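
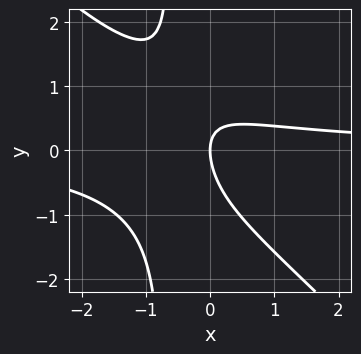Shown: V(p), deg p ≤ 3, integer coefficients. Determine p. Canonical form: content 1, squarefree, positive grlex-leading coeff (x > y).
(a) The degree is 3 — a generic line meets the curve in up to 3 points.
(b) Observable constraints: it crosses the x-axis at the gridline x = 0; it crosses the y-axis at the gridline y = 0.
(c) Together with the visible shape, these determine p as stated.

3*x^2*y + 3*x*y^2 + 3*x*y + 2*y^2 - 3*x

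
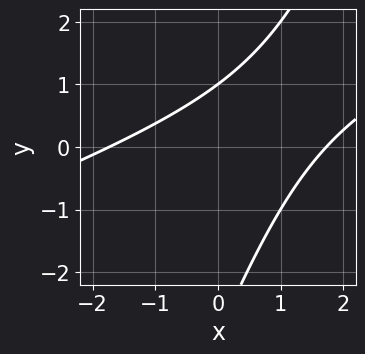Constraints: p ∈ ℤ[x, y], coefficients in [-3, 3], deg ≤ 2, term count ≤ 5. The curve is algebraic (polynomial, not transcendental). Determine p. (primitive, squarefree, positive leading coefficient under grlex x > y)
The degree is 2 — a generic line meets the curve in up to 2 points.
Against the integer gridlines: it meets the y-axis at y = 1 (among the integer gridlines).
Matching integer coefficients to the picture gives p.

x^2 - 3*x*y + y^2 + 2*y - 3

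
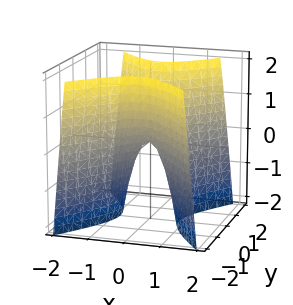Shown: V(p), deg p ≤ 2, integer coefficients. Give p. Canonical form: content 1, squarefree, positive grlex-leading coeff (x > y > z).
3*x^2 - 2*y^2 + z

First, degree: a hyperbolic paraboloid; a quadric, so deg p = 2.
Next, symmetries: the y ↦ −y reflection is a symmetry, so y appears only in even powers; mirror symmetry x ↦ −x ⇒ only even powers of x.
Next, observable constraints: it crosses the x-axis at the gridline x = 0; one y-axis crossing is at y = 0; it crosses the z-axis at the gridline z = 0.
Finally, together with the visible shape, these determine p as stated.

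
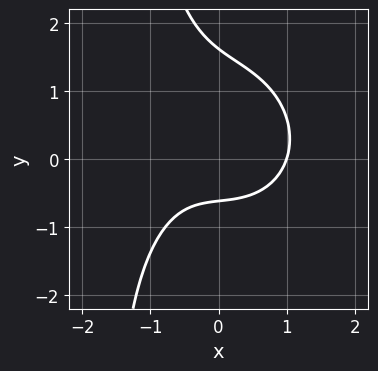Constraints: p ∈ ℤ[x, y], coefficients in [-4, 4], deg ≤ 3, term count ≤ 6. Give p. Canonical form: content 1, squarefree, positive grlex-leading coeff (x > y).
Degree: the shape is more complex than any degree-2 curve, so deg p = 3.
From the axis intercepts and sections: it meets the x-axis at x = 1 (among the integer gridlines).
The integer polynomial consistent with all of this is the stated p.

3*x^3 + 2*x*y^2 + 3*y^2 - 3*y - 3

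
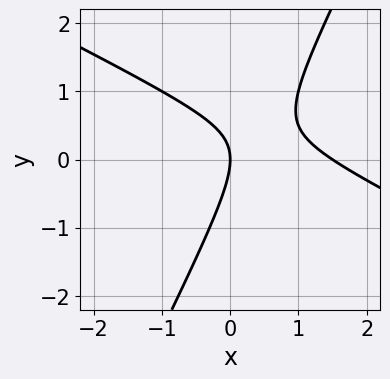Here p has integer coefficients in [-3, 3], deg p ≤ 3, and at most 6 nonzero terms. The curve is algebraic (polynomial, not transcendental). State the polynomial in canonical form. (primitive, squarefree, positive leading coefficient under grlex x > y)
(a) deg p = 2. A generic line meets the curve in up to 2 points.
(b) From the axis intercepts and sections: one y-axis crossing is at y = 0; it meets the x-axis at x = 0 (among the integer gridlines).
(c) Assembling these constraints gives the stated polynomial.

2*x^2 + 3*x*y - 2*y^2 - 3*x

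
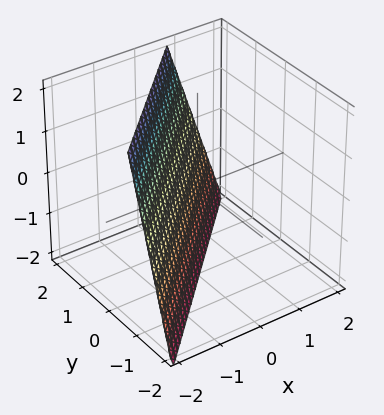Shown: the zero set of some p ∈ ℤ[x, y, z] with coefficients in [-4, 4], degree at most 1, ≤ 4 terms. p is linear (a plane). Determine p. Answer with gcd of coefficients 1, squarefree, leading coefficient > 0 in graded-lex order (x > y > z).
1. The degree is 1 — the surface is flat (a plane).
2. Reading off the gridlines: one z-axis crossing is at z = -2.
3. Assembling these constraints gives the stated polynomial.

3*x - 3*y + z + 2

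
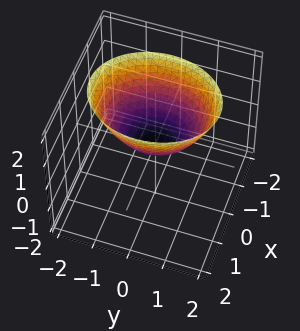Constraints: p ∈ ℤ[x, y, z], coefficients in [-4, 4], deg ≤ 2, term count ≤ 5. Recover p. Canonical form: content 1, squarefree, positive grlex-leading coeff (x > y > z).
1. Degree: a single bowl opening along one axis; a quadric, so deg p = 2.
2. Symmetries: mirror symmetry x ↦ −x ⇒ only even powers of x; it's symmetric under y → −y, forcing even powers of y.
3. Against the integer gridlines: one y-axis crossing is at y = 0; one z-axis crossing is at z = 0; one x-axis crossing is at x = 0.
4. Matching integer coefficients to the picture gives p.

3*x^2 + 2*y^2 - 3*z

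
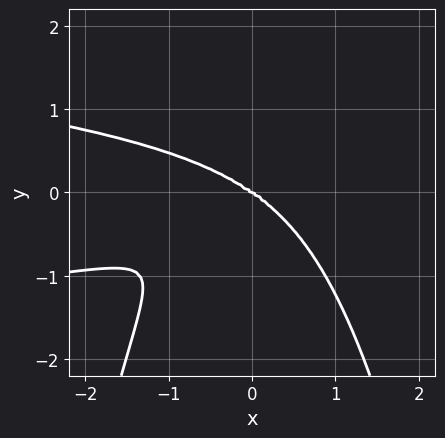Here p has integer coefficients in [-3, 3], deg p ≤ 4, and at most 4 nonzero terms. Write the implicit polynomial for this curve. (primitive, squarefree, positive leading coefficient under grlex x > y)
deg p = 4.
Checking where it meets the axes: one y-axis crossing is at y = 0; one x-axis crossing is at x = 0.
Matching integer coefficients to the picture gives p.

3*x^2*y^2 + x^3 + 3*y^3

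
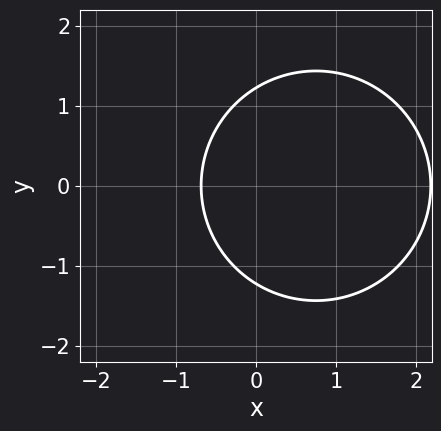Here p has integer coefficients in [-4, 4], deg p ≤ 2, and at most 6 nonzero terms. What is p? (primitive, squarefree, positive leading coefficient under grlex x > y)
(a) The degree is 2 — no degree-1 curve has this shape.
(b) Symmetries: mirror symmetry y ↦ −y ⇒ only even powers of y.
(c) The integer polynomial consistent with all of this is the stated p.

2*x^2 + 2*y^2 - 3*x - 3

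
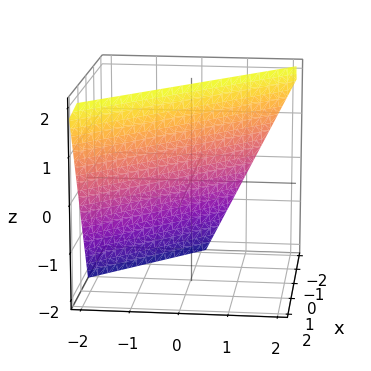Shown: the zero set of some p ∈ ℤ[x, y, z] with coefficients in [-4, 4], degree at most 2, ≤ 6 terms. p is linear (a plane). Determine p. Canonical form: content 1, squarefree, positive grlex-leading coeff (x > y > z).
1. Degree: every cross-section is a straight line — this is a plane, so deg p = 1.
2. Reading off the gridlines: it crosses the z-axis at the gridline z = 2; one x-axis crossing is at x = -1; one y-axis crossing is at y = -1.
3. Putting this together gives p.

2*x + 2*y - z + 2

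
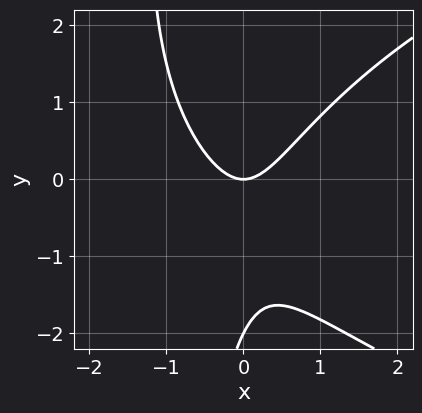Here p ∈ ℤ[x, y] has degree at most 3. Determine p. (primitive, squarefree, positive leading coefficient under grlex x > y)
(a) The degree is 3 — a generic line meets the curve in up to 3 points.
(b) Observable constraints: it meets the x-axis at x = 0 (among the integer gridlines); among the integer gridlines, it crosses the y-axis at y ∈ {-2, 0}.
(c) Assembling these constraints gives the stated polynomial.

x*y^2 - 3*x^2 + y^2 + 2*y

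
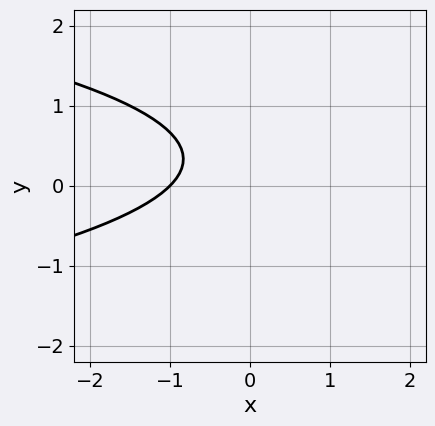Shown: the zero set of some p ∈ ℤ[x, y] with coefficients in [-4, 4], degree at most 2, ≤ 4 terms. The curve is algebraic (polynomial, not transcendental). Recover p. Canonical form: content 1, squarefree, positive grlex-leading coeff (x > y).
3*y^2 + 2*x - 2*y + 2

deg p = 2. The shape is more complex than any degree-1 curve.
Checking where it meets the axes: no y-intercept at any integer in the box; it meets the x-axis at x = -1 (among the integer gridlines).
Together with the visible shape, these determine p as stated.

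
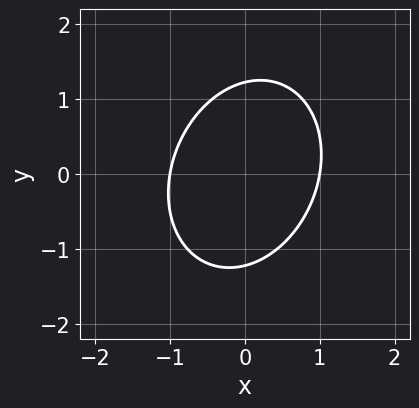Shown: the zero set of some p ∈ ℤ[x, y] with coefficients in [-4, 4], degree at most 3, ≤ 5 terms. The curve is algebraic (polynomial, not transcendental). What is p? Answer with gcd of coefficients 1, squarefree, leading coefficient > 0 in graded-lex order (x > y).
(a) Degree: a generic line meets the curve in up to 2 points, so deg p = 2.
(b) Reading off the gridlines: among the integer gridlines, it crosses the x-axis at x ∈ {-1, 1}.
(c) Matching integer coefficients to the picture gives p.

3*x^2 - x*y + 2*y^2 - 3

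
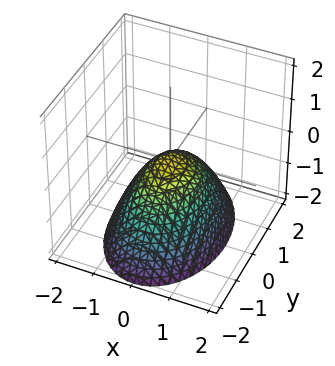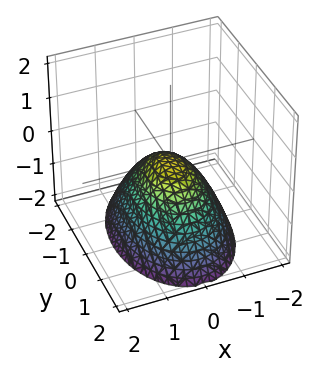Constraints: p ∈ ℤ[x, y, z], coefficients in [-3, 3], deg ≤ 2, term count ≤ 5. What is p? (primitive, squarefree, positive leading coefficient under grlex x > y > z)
(a) Degree: a paraboloid; a quadric, so deg p = 2.
(b) Symmetries: the x ↦ −x reflection is a symmetry, so x appears only in even powers; it's symmetric under y → −y, forcing even powers of y.
(c) Reading off the gridlines: one y-axis crossing is at y = 0; one z-axis crossing is at z = 0; one x-axis crossing is at x = 0.
(d) Solving for integer coefficients yields p as stated.

2*x^2 + y^2 + 2*z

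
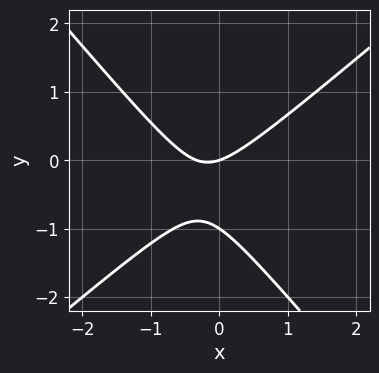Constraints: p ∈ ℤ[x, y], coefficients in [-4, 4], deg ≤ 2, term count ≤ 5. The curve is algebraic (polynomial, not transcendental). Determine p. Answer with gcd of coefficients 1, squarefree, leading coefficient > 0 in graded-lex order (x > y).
3*x^2 - x*y - 3*y^2 + x - 3*y

First, degree: the shape is more complex than any degree-1 curve, so deg p = 2.
Then, against the integer gridlines: it crosses the x-axis at the gridline x = 0; among the integer gridlines, it crosses the y-axis at y ∈ {-1, 0}.
Finally, these observations pin down the coefficients.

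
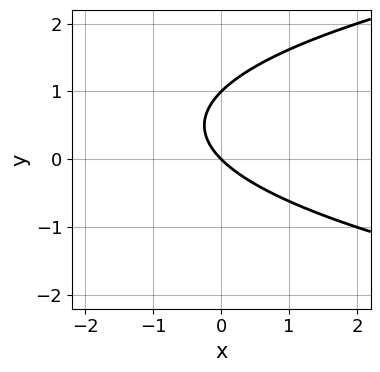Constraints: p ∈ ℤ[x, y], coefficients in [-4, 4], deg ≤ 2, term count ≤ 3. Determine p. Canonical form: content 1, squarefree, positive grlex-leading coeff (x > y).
First, degree: the shape is more complex than any degree-1 curve, so deg p = 2.
Next, from the visible intercepts: the y-axis gridline crossings are at y ∈ {0, 1}; it meets the x-axis at x = 0 (among the integer gridlines).
Finally, together with the visible shape, these determine p as stated.

y^2 - x - y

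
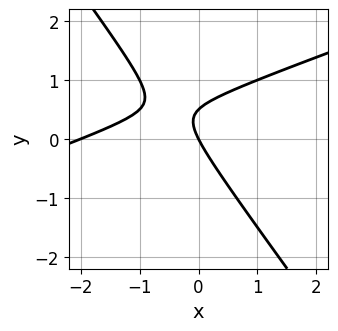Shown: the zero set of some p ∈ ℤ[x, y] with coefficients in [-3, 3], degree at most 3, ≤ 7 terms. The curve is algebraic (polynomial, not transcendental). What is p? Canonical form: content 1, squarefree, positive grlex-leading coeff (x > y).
x^2 - 2*x*y - 2*y^2 + 2*x + y

First, the degree is 2 — a generic line meets the curve in up to 2 points.
Next, against the integer gridlines: it crosses the y-axis at the gridline y = 0; the x-axis gridline crossings are at x ∈ {-2, 0}.
Finally, the integer polynomial consistent with all of this is the stated p.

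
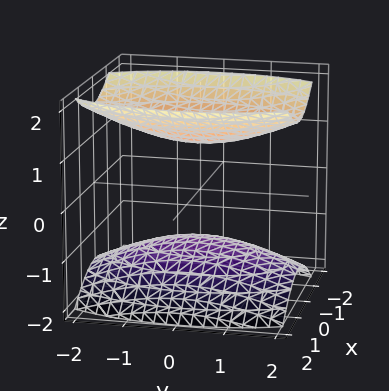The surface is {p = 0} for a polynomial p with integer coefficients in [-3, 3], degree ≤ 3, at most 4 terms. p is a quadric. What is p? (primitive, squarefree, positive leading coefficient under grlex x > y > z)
3*x^2 + y^2 - 3*z^2 + 3

I count 2 distinct pieces.
deg p = 2.
Symmetries: it's symmetric under y → −y, forcing even powers of y; mirror symmetry x ↦ −x ⇒ only even powers of x; it's symmetric under z → −z, forcing even powers of z.
Checking where it meets the axes: the z-axis gridline crossings are at z ∈ {-1, 1}; it misses every integer gridline on the y-axis.
Putting this together gives p.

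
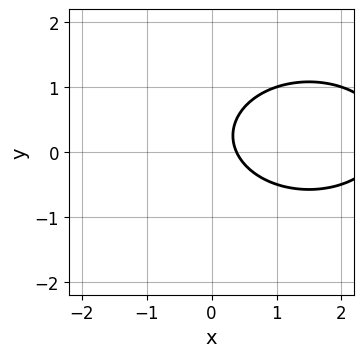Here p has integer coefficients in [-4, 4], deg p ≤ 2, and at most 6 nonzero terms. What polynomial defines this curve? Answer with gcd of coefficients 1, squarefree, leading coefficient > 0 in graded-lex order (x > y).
x^2 + 2*y^2 - 3*x - y + 1

Degree: no degree-1 curve has this shape, so deg p = 2.
From the visible intercepts: the curve avoids every integer y-axis point in the box.
Solving for integer coefficients yields p as stated.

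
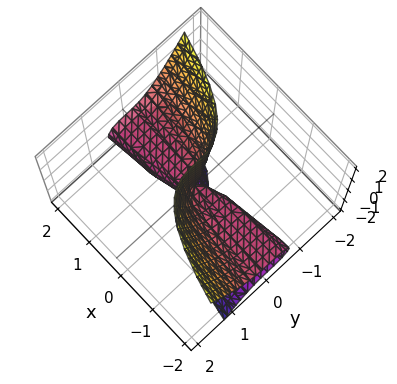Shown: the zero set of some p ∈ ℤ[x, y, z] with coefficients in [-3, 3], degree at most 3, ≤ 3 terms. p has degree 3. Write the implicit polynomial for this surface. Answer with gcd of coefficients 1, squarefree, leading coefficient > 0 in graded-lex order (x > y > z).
x*z^2 + 3*y^3 + x*z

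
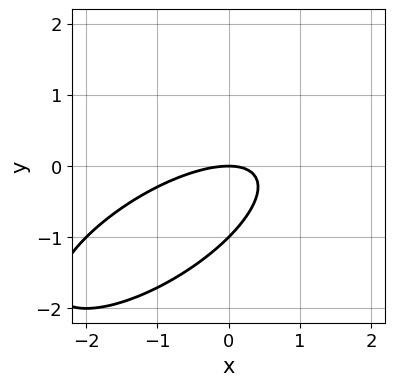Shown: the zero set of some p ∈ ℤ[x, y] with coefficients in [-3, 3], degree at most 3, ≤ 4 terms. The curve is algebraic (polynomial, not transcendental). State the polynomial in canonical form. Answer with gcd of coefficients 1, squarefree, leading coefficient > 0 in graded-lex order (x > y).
Degree: the shape is more complex than any degree-1 curve, so deg p = 2.
From the visible intercepts: it meets the x-axis at x = 0 (among the integer gridlines); among the integer gridlines, it crosses the y-axis at y ∈ {-1, 0}.
Solving for integer coefficients yields p as stated.

x^2 - 2*x*y + 2*y^2 + 2*y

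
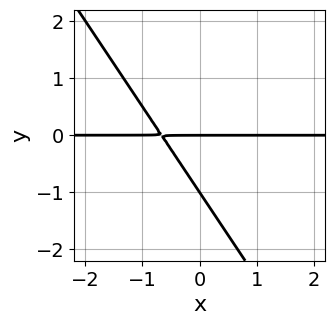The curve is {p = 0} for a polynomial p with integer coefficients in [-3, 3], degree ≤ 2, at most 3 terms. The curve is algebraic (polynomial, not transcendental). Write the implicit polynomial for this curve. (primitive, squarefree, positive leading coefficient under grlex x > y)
3*x*y + 2*y^2 + 2*y

(a) deg p = 2.
(b) From the visible intercepts: among the integer gridlines, it crosses the y-axis at y ∈ {-1, 0}; the visible x-axis segment lies entirely on the curve.
(c) Assembling these constraints gives the stated polynomial.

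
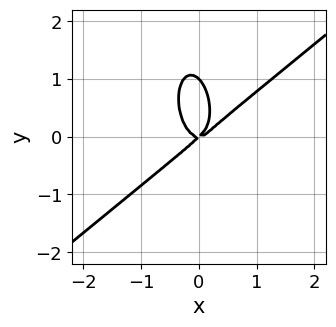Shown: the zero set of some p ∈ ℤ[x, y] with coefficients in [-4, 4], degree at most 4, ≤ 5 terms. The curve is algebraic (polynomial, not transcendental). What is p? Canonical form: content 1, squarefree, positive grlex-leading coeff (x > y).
3*x^3 - 3*x^2*y - y^3 - x*y + y^2

deg p = 3. A generic line meets the curve in up to 3 points.
Checking where it meets the axes: one x-axis crossing is at x = 0; the y-axis gridline crossings are at y ∈ {0, 1}.
Matching integer coefficients to the picture gives p.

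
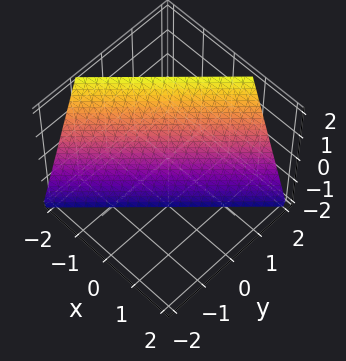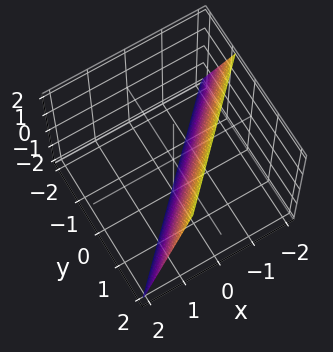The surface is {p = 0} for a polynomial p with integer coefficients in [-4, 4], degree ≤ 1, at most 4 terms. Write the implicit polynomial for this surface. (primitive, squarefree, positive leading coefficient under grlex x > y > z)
First, deg p = 1.
Next, from the visible intercepts: one z-axis crossing is at z = -2.
Finally, putting this together gives p.

3*x - 3*y + z + 2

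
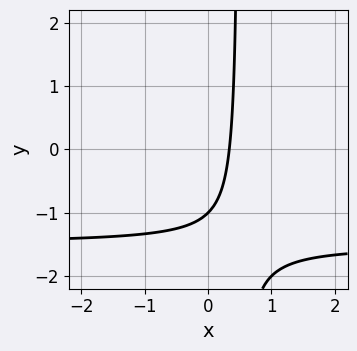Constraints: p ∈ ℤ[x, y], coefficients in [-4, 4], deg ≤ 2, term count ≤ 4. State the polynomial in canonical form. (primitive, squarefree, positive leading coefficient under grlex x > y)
1. Degree: a generic line meets the curve in up to 2 points, so deg p = 2.
2. From the axis intercepts and sections: it crosses the y-axis at the gridline y = -1.
3. Fitting integer coefficients to these (and the overall shape) gives p.

2*x*y + 3*x - y - 1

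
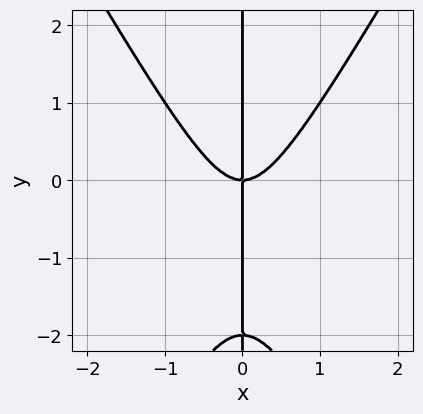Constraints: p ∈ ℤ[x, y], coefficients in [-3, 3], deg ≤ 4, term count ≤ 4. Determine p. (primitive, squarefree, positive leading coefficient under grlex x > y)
1. The degree is 3 — a generic line meets the curve in up to 3 points.
2. Observable constraints: every point of the y-axis in the box is on the curve; it meets the x-axis at x = 0 (among the integer gridlines).
3. Together with the visible shape, these determine p as stated.

3*x^3 - x*y^2 - 2*x*y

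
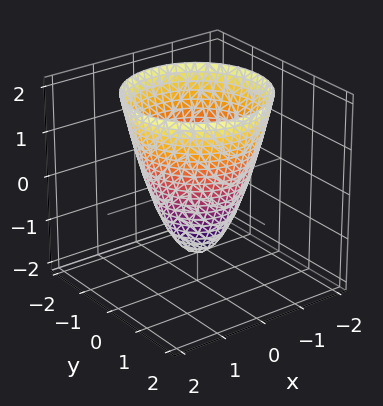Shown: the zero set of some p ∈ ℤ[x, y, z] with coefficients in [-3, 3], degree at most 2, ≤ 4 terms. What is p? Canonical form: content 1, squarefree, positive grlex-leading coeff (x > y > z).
3*x^2 + 3*y^2 - 2*z - 3

(a) deg p = 2. A generic line meets the surface in up to 2 points.
(b) Symmetry: the surface is invariant under rotation about z: p = q(x² + y², z).
(c) From the axis intercepts and sections: a circular section at z = 1 has radius between 1 and 2; among the integer gridlines, it crosses the y-axis at y ∈ {-1, 1}; the x-axis gridline crossings are at x ∈ {-1, 1}.
(d) Matching integer coefficients to the picture gives p.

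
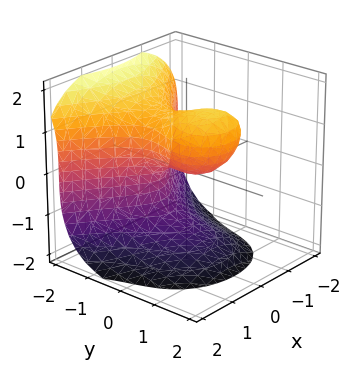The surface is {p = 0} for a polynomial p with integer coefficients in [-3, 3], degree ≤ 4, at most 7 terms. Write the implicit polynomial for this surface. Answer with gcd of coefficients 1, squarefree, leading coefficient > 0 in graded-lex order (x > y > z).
(a) deg p = 3.
(b) From the visible intercepts: one z-axis crossing is at z = 0; it crosses the y-axis at the gridline y = 0; one x-axis crossing is at x = 0.
(c) Fitting integer coefficients to these (and the overall shape) gives p.

y^3 + z^3 + 2*x^2 - y*z - 2*z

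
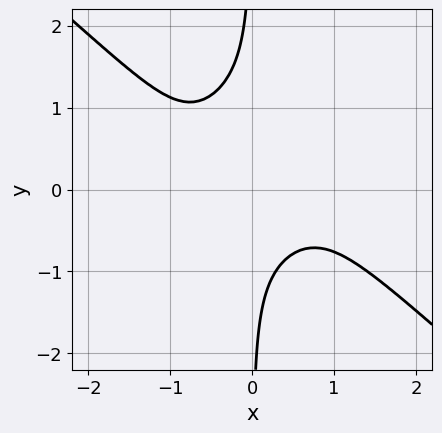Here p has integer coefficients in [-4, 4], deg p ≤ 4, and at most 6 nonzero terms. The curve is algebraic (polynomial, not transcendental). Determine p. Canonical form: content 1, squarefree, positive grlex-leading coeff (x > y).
(a) Degree: a generic line meets the curve in up to 4 points, so deg p = 4.
(b) Observable constraints: the curve avoids every integer x-axis point in the box; the curve avoids every integer y-axis point in the box.
(c) Putting this together gives p.

2*x^4 + 3*x*y^3 - 2*x*y^2 + 2*x*y + 2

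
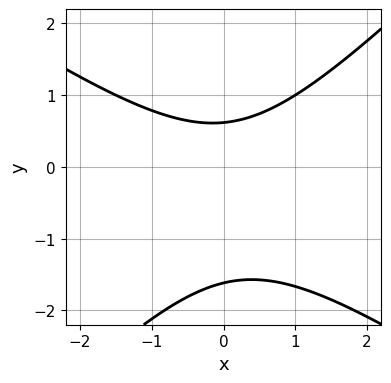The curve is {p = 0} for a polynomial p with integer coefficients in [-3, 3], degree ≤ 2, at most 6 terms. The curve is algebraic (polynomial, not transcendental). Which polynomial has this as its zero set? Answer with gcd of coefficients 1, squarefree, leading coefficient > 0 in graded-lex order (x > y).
2*x^2 + x*y - 3*y^2 - 3*y + 3

First, deg p = 2.
Next, checking where it meets the axes: the curve avoids every integer x-axis point in the box.
Finally, matching integer coefficients to the picture gives p.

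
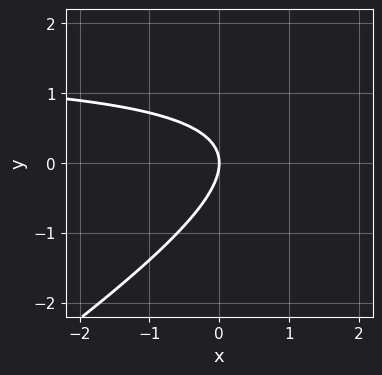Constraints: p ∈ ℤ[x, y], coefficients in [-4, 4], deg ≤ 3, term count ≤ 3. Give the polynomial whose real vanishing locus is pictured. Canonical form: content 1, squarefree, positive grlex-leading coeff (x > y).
2*x*y - 3*y^2 - 3*x

1. Degree: a generic line meets the curve in up to 2 points, so deg p = 2.
2. Reading off the gridlines: it meets the x-axis at x = 0 (among the integer gridlines); it meets the y-axis at y = 0 (among the integer gridlines).
3. These observations pin down the coefficients.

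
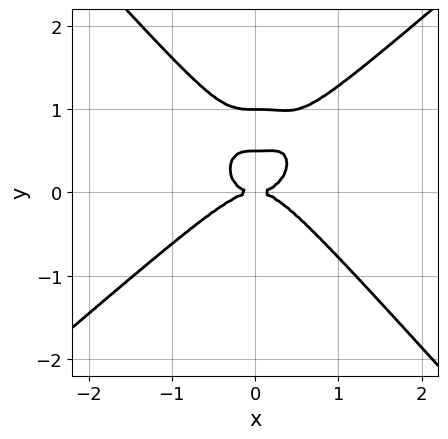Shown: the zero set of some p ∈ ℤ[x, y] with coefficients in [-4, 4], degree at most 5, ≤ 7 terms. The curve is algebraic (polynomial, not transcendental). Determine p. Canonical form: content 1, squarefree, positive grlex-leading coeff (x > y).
1. The degree is 4 — no degree-3 curve has this shape.
2. Checking where it meets the axes: one x-axis crossing is at x = 0; the y-axis gridline crossings are at y ∈ {0, 1}.
3. Together with the visible shape, these determine p as stated.

2*x^4 - x^3*y - 2*y^4 + 3*y^3 - y^2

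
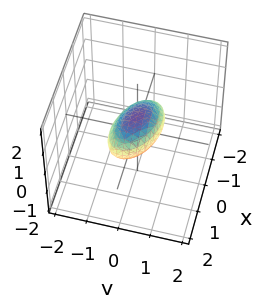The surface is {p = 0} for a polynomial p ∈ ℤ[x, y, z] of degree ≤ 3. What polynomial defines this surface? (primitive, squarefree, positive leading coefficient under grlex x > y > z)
x^2 + x*y + 2*y^2 + 2*z^2 - 1

First, degree: no degree-1 surface has this shape, so deg p = 2.
Next, checking where it meets the axes: among the integer gridlines, it crosses the x-axis at x ∈ {-1, 1}.
Finally, solving for integer coefficients yields p as stated.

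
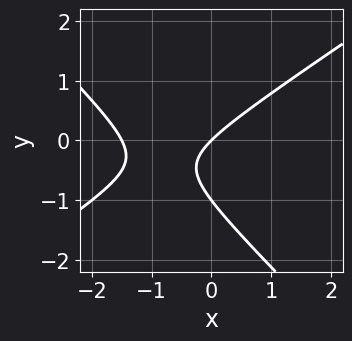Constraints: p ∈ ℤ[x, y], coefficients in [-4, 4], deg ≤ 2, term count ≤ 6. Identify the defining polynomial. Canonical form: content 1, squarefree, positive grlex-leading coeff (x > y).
2*x^2 - x*y - 3*y^2 + 3*x - 3*y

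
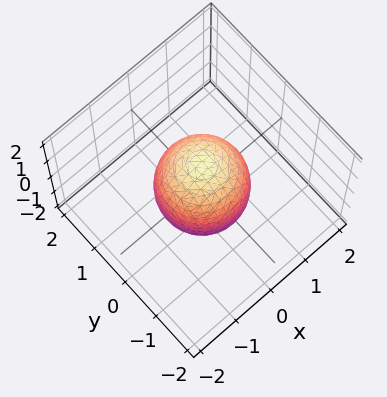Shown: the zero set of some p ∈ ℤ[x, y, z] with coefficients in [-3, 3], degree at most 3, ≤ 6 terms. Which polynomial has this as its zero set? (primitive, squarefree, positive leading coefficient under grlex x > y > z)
Degree: a generic line meets the surface in up to 2 points, so deg p = 2.
By symmetry, every cross-section ⟂ z is a circle, so x, y appear only via x² + y².
From the visible intercepts: a circular section at z = -1 has radius between 0 and 1; among the integer gridlines, it crosses the y-axis at y ∈ {-1, 1}.
Together with the visible shape, these determine p as stated. Check: (1, 0, 0) on the x-axis lies on the surface, and p(1, 0, 0) = 0. ✓

2*x^2 + 2*y^2 + z^2 - 2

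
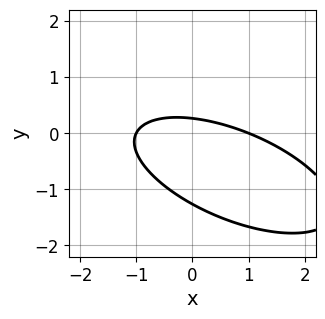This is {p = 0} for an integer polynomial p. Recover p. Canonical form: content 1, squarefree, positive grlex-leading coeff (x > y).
x^2 + 2*x*y + 3*y^2 + 3*y - 1

1. The degree is 2 — a generic line meets the curve in up to 2 points.
2. Checking where it meets the axes: the x-axis gridline crossings are at x ∈ {-1, 1}.
3. Assembling these constraints gives the stated polynomial.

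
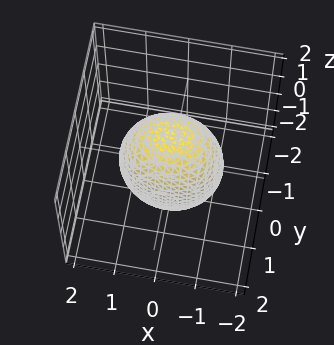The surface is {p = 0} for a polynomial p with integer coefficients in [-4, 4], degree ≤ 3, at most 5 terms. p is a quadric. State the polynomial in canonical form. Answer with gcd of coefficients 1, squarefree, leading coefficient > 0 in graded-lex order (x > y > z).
2*x^2 + 3*y^2 + z^2 - 3

1. The degree is 2 — bounded and convex; a quadric.
2. Symmetries: mirror symmetry y ↦ −y ⇒ only even powers of y; it's symmetric under x → −x, forcing even powers of x; it's symmetric under z → −z, forcing even powers of z.
3. Against the integer gridlines: the y-axis gridline crossings are at y ∈ {-1, 1}.
4. Assembling these constraints gives the stated polynomial.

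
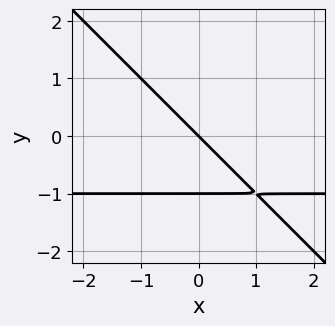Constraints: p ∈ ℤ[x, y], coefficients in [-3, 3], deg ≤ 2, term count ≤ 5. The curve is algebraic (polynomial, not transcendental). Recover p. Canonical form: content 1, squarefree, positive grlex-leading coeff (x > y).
x*y + y^2 + x + y

1. deg p = 2.
2. From the axis intercepts and sections: it meets the x-axis at x = 0 (among the integer gridlines); the y-axis gridline crossings are at y ∈ {-1, 0}.
3. These observations pin down the coefficients.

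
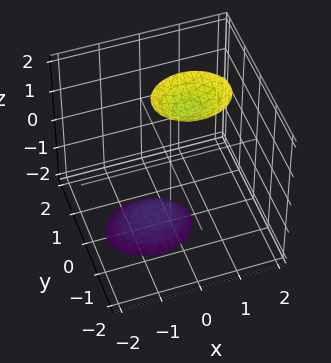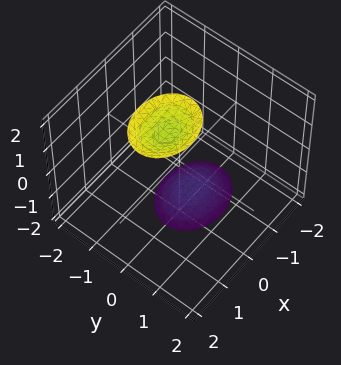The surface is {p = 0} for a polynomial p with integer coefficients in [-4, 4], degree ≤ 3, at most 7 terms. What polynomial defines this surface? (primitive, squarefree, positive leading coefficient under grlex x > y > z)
There are 2 components. They look like related sheets of one shape, so recover p as a whole.
deg p = 2. The shape is more complex than any degree-1 surface.
From the axis intercepts and sections: it misses every integer gridline on the x-axis; no y-intercept at any integer in the box.
Matching integer coefficients to the picture gives p.

2*x^2 - x*z + 3*y^2 - z^2 + 3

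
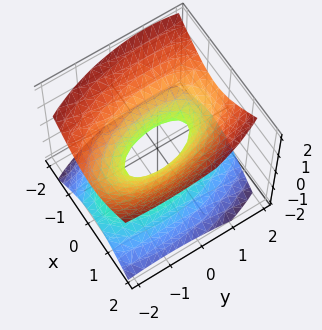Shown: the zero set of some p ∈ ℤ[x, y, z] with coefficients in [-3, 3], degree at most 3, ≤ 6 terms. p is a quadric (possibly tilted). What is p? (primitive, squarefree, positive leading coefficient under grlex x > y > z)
(a) The degree is 2 — no degree-1 surface has this shape.
(b) Against the integer gridlines: among the integer gridlines, it crosses the y-axis at y ∈ {-1, 1}; no z-intercept at any integer in the box.
(c) The integer polynomial consistent with all of this is the stated p.

3*x^2 + x*y + y^2 - 3*z^2 - 1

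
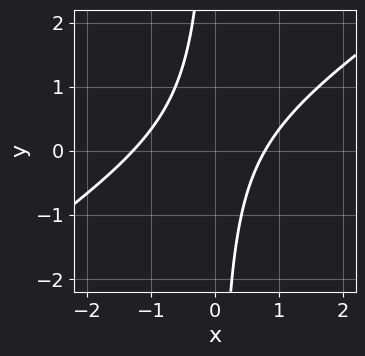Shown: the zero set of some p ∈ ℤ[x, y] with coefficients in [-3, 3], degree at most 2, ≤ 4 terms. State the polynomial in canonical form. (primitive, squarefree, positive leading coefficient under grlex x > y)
First, the degree is 2 — no degree-1 curve has this shape.
Then, reading off the gridlines: it misses every integer gridline on the y-axis.
Finally, solving for integer coefficients yields p as stated.

2*x^2 - 3*x*y + x - 2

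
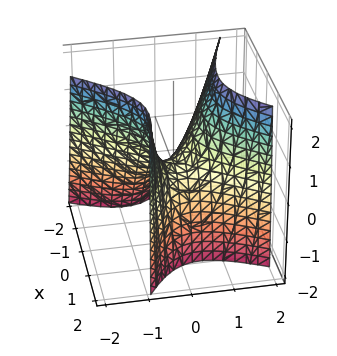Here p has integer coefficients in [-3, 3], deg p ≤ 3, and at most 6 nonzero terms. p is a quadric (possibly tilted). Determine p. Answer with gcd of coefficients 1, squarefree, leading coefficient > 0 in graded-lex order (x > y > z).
2*x^2 + 3*x*y - x*z - 3*y^2 + 2*z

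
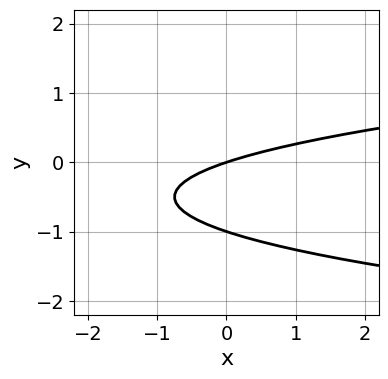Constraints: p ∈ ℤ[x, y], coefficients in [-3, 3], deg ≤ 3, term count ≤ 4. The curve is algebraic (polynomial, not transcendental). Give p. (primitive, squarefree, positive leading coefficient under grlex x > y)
1. deg p = 2. A generic line meets the curve in up to 2 points.
2. Reading off the gridlines: the y-axis gridline crossings are at y ∈ {-1, 0}; one x-axis crossing is at x = 0.
3. Putting this together gives p.

3*y^2 - x + 3*y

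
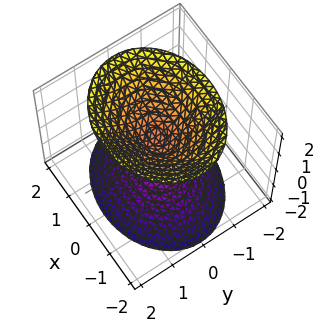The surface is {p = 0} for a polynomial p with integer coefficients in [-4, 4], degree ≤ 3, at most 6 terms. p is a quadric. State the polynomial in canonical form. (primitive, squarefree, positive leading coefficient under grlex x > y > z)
First, I count 2 distinct pieces. They look like related sheets of one shape, so recover p as a whole.
Next, deg p = 2. Two separate bowl-shaped sheets opening away from each other; a quadric.
Next, symmetries: mirror symmetry z ↦ −z ⇒ only even powers of z; the y ↦ −y reflection is a symmetry, so y appears only in even powers; the x ↦ −x reflection is a symmetry, so x appears only in even powers.
Next, reading off the gridlines: the surface avoids every integer x-axis point in the box; the surface avoids every integer y-axis point in the box.
Finally, the integer polynomial consistent with all of this is the stated p.

2*x^2 + 3*y^2 - 2*z^2 + 1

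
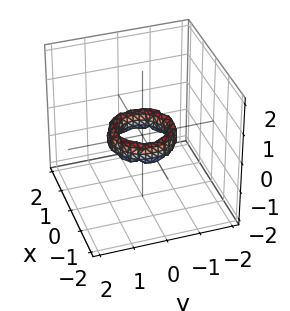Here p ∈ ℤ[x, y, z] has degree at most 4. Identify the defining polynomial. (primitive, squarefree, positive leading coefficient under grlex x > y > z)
2*x^4 + 4*x^2*y^2 + 2*y^4 - 3*x^2 - 3*y^2 + z^2 + 1

deg p = 4. No degree-3 surface has this shape.
By symmetry, the z-axis is an axis of rotation, so x and y enter only as x² + y².
From the axis intercepts and sections: among the integer gridlines, it crosses the y-axis at y ∈ {-1, 1}; among the integer gridlines, it crosses the x-axis at x ∈ {-1, 1}; a circular section at z = 0 has radius between 0 and 1.
Putting this together gives p.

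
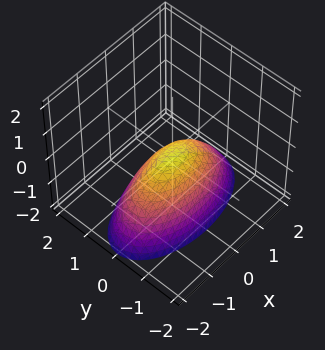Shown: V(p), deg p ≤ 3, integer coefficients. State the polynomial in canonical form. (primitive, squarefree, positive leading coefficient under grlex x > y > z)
x^2 + 3*y^2 + 2*z

(a) deg p = 2. A single bowl opening along one axis; a quadric.
(b) Symmetries: mirror symmetry y ↦ −y ⇒ only even powers of y; the x ↦ −x reflection is a symmetry, so x appears only in even powers.
(c) From the visible intercepts: it crosses the y-axis at the gridline y = 0; it crosses the x-axis at the gridline x = 0; it meets the z-axis at z = 0 (among the integer gridlines).
(d) The integer polynomial consistent with all of this is the stated p.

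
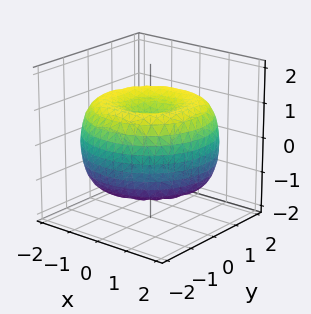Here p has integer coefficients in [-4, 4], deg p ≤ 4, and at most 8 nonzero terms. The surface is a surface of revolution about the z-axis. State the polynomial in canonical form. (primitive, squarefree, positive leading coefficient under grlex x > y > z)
x^4 + 2*x^2*y^2 + y^4 - 3*x^2 - 3*y^2 + 3*z^2 - 2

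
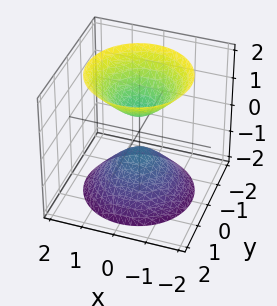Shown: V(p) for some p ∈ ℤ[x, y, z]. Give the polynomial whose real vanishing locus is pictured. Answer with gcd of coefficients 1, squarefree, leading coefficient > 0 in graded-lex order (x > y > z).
First, I count 2 distinct pieces.
Next, the degree is 2 — two separate bowl-shaped sheets opening away from each other; a quadric.
Then, symmetries: mirror symmetry z ↦ −z ⇒ only even powers of z; rotational symmetry about the z-axis ⇒ p depends on x, y only through x² + y².
Then, observable constraints: a circular section at z = -1 has radius between 0 and 1; the surface avoids every integer x-axis point in the box.
Finally, these observations pin down the coefficients.

3*x^2 + 3*y^2 - 2*z^2 + 1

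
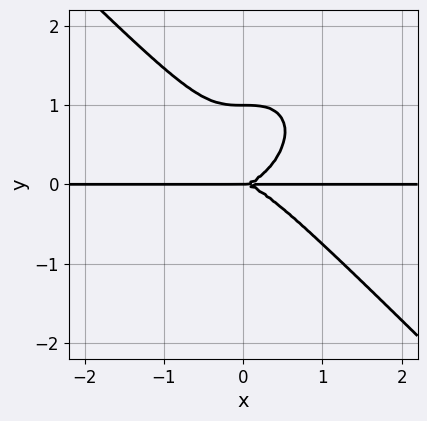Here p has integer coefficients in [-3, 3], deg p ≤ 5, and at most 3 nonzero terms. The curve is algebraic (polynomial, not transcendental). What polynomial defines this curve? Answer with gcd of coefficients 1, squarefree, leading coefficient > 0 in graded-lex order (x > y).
1. Degree: no degree-3 curve has this shape, so deg p = 4.
2. From the axis intercepts and sections: the y-axis gridline crossings are at y ∈ {0, 1}; the visible x-axis segment lies entirely on the curve.
3. Solving for integer coefficients yields p as stated.

x^3*y + y^4 - y^3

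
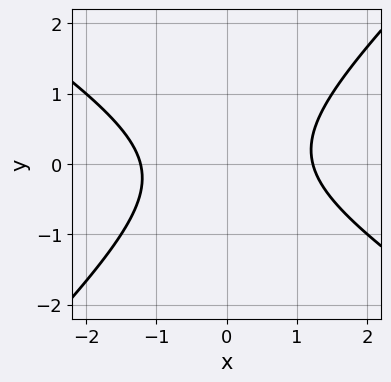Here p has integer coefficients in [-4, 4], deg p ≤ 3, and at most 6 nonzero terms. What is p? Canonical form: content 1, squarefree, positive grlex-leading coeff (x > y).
First, the degree is 2 — a generic line meets the curve in up to 2 points.
Then, against the integer gridlines: it misses every integer gridline on the y-axis.
Finally, the integer polynomial consistent with all of this is the stated p.

2*x^2 + x*y - 3*y^2 - 3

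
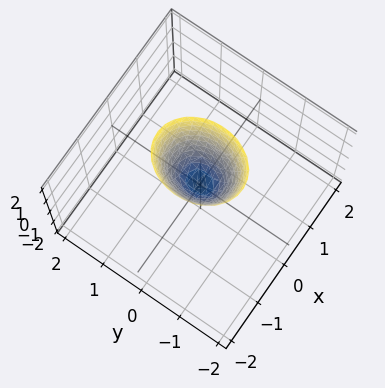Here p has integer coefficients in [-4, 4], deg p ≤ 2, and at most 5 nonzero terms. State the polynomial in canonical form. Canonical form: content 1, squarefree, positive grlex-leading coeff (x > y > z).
deg p = 2. A paraboloid; a quadric.
Symmetries: it's symmetric under x → −x, forcing even powers of x; the y ↦ −y reflection is a symmetry, so y appears only in even powers.
From the visible intercepts: it crosses the y-axis at the gridline y = 0; it crosses the z-axis at the gridline z = 0; it crosses the x-axis at the gridline x = 0.
The integer polynomial consistent with all of this is the stated p.

3*x^2 + 2*y^2 - z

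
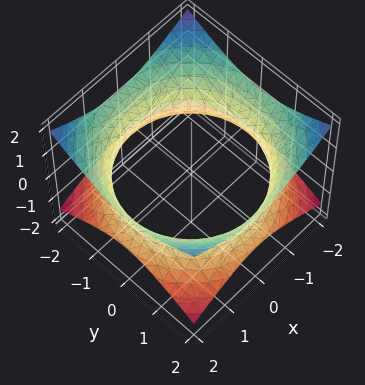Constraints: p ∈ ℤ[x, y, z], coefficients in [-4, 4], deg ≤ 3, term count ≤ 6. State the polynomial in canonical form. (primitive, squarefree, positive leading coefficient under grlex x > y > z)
First, the degree is 2 — one connected sheet with a waist; a quadric.
Then, symmetry: every cross-section ⟂ z is a circle, so x, y appear only via x² + y²; mirror symmetry z ↦ −z ⇒ only even powers of z.
Next, from the visible intercepts: a circular section at z = 0 has radius between 1 and 2; no z-intercept at any integer in the box.
Finally, putting this together gives p.

x^2 + y^2 - 2*z^2 - 3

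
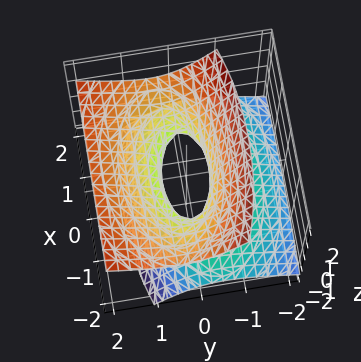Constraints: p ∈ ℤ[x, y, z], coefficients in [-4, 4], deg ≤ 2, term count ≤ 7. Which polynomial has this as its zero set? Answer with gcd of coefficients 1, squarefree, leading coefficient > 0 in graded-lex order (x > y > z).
x^2 + 3*y^2 - 3*y*z - 3*z^2 - 1

1. deg p = 2. The shape is more complex than any degree-1 surface.
2. From the axis intercepts and sections: no z-intercept at any integer in the box; among the integer gridlines, it crosses the x-axis at x ∈ {-1, 1}.
3. Assembling these constraints gives the stated polynomial.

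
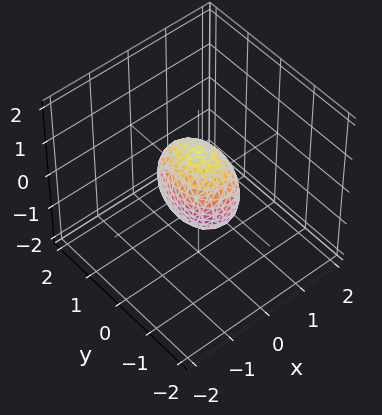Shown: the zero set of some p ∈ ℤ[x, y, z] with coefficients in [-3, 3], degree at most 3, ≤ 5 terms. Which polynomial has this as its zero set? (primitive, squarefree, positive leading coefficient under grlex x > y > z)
2*x^2 + y^2 + z^2 - 1

1. The degree is 2 — a closed, bounded, convex surface; a quadric.
2. Symmetries: the x ↦ −x reflection is a symmetry, so x appears only in even powers; the y ↦ −y reflection is a symmetry, so y appears only in even powers; it's symmetric under z → −z, forcing even powers of z.
3. Against the integer gridlines: among the integer gridlines, it crosses the y-axis at y ∈ {-1, 1}; the z-axis gridline crossings are at z ∈ {-1, 1}.
4. Assembling these constraints gives the stated polynomial.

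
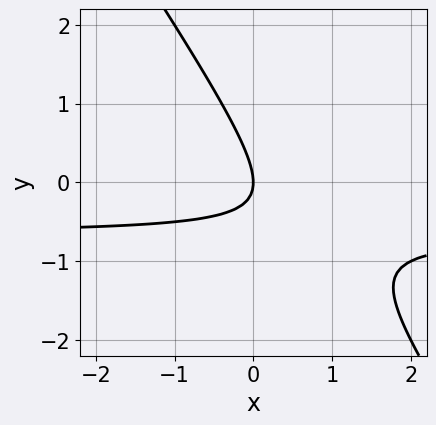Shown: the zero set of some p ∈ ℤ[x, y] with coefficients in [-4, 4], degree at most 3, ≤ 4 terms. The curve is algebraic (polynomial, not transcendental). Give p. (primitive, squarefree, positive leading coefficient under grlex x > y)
1. The degree is 2 — the shape is more complex than any degree-1 curve.
2. Checking where it meets the axes: it crosses the x-axis at the gridline x = 0; it meets the y-axis at y = 0 (among the integer gridlines).
3. These observations pin down the coefficients.

3*x*y + 2*y^2 + 2*x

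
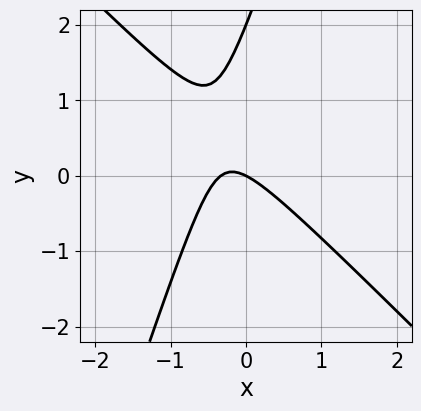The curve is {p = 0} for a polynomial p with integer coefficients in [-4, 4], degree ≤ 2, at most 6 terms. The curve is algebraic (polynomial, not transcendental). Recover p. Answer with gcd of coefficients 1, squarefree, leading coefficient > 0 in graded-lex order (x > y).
(a) The degree is 2 — no degree-1 curve has this shape.
(b) Checking where it meets the axes: the y-axis gridline crossings are at y ∈ {0, 2}; one x-axis crossing is at x = 0.
(c) Fitting integer coefficients to these (and the overall shape) gives p.

3*x^2 + 2*x*y - y^2 + x + 2*y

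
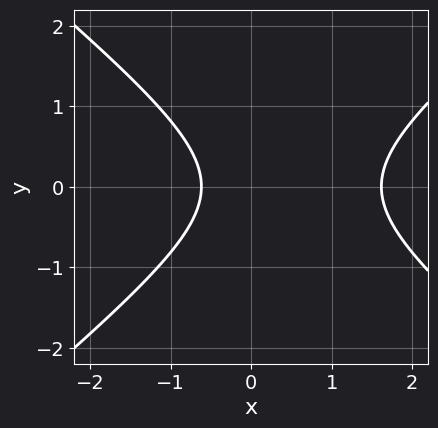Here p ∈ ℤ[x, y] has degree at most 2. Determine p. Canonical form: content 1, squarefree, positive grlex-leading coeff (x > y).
2*x^2 - 3*y^2 - 2*x - 2

1. The degree is 2 — no degree-1 curve has this shape.
2. Symmetries: mirror symmetry y ↦ −y ⇒ only even powers of y.
3. Reading off the gridlines: the curve avoids every integer y-axis point in the box.
4. Solving for integer coefficients yields p as stated.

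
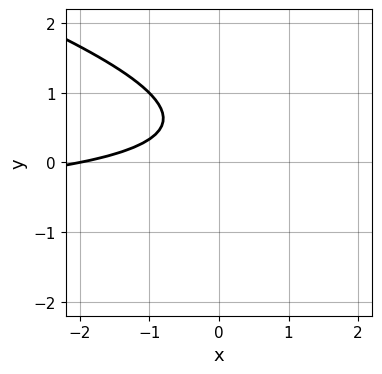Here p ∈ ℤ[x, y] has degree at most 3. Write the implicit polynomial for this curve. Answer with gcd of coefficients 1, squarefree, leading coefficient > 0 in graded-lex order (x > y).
The degree is 2 — the shape is more complex than any degree-1 curve.
Checking where it meets the axes: it meets the x-axis at x = -2 (among the integer gridlines); the curve avoids every integer y-axis point in the box.
Putting this together gives p.

x*y + 3*y^2 + x - 3*y + 2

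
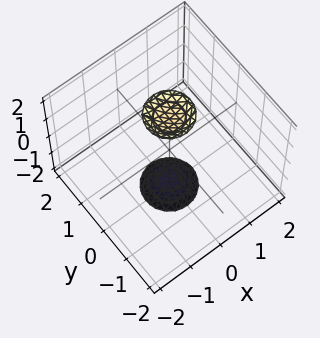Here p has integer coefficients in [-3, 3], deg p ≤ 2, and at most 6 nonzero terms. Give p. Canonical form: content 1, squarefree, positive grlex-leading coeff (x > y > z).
3*x^2 + 3*y^2 - z^2 + 3

First, there are 2 components. Treating them together as one polynomial.
Next, degree: two separate bowl-shaped sheets opening away from each other; a quadric, so deg p = 2.
Next, symmetries: rotational symmetry about the z-axis ⇒ p depends on x, y only through x² + y²; it's symmetric under z → −z, forcing even powers of z.
Next, reading off the gridlines: it misses every integer gridline on the x-axis; it misses every integer gridline on the y-axis.
Finally, together with the visible shape, these determine p as stated.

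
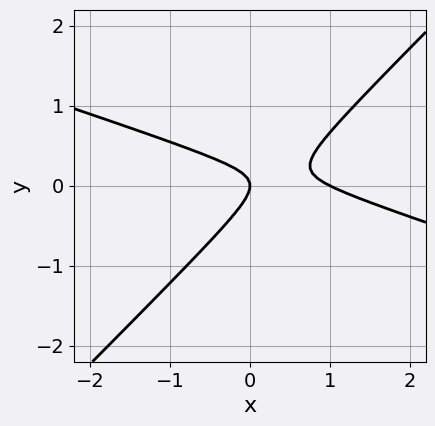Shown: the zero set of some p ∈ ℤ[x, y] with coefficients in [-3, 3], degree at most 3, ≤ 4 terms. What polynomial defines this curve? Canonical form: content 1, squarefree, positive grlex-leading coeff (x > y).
x^2 + 2*x*y - 3*y^2 - x

1. Degree: a generic line meets the curve in up to 2 points, so deg p = 2.
2. From the visible intercepts: it crosses the y-axis at the gridline y = 0; among the integer gridlines, it crosses the x-axis at x ∈ {0, 1}.
3. Assembling these constraints gives the stated polynomial.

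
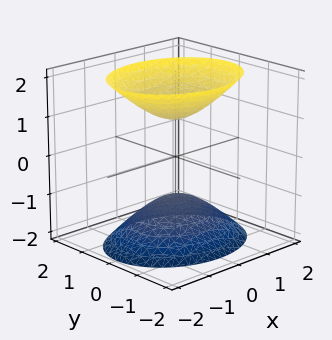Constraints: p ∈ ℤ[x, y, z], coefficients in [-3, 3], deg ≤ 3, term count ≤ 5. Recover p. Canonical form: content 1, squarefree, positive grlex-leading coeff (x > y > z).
2*x^2 + 3*y^2 - 2*z^2 + 2

(a) The picture has 2 separate pieces. They look like related sheets of one shape, so recover p as a whole.
(b) deg p = 2. Two separate bowl-shaped sheets opening away from each other; a quadric.
(c) Symmetries: the x ↦ −x reflection is a symmetry, so x appears only in even powers; the y ↦ −y reflection is a symmetry, so y appears only in even powers; it's symmetric under z → −z, forcing even powers of z.
(d) Reading off the gridlines: no y-intercept at any integer in the box; among the integer gridlines, it crosses the z-axis at z ∈ {-1, 1}; it misses every integer gridline on the x-axis.
(e) Fitting integer coefficients to these (and the overall shape) gives p.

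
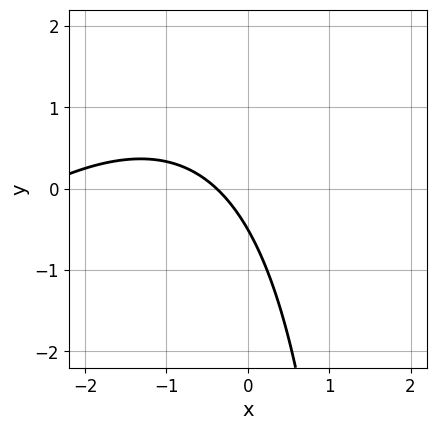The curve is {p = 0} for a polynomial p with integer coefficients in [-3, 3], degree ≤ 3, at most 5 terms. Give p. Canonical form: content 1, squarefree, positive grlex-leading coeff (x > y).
x^2 - x*y + 3*x + 2*y + 1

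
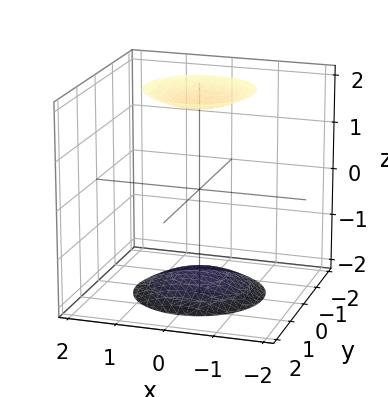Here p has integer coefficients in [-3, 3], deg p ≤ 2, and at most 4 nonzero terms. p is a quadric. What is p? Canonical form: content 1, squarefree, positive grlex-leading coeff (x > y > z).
First, there are 2 components.
Then, degree: two separate bowl-shaped sheets opening away from each other; a quadric, so deg p = 2.
Next, symmetries: mirror symmetry z ↦ −z ⇒ only even powers of z; the z-axis is an axis of rotation, so x and y enter only as x² + y².
Next, reading off the gridlines: no x-intercept at any integer in the box; a circular section at z = -2 has radius exactly 1; no y-intercept at any integer in the box.
Finally, the integer polynomial consistent with all of this is the stated p.

x^2 + y^2 - z^2 + 3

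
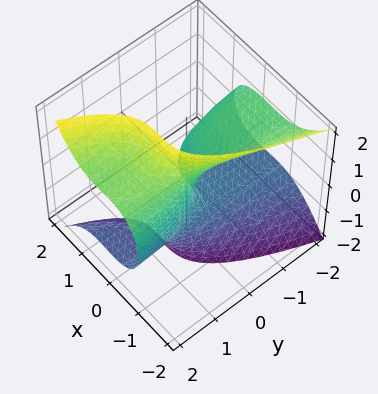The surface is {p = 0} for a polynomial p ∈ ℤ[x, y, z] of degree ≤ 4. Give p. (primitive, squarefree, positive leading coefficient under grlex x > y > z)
1. The degree is 3 — no degree-2 surface has this shape.
2. Checking where it meets the axes: it meets the y-axis at y = 0 (among the integer gridlines); it crosses the z-axis at the gridline z = 0.
3. Together with the visible shape, these determine p as stated.

3*x^3 - x^2*y - 2*y*z^2 + z^2 + 2*y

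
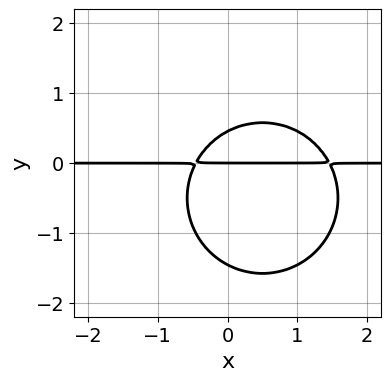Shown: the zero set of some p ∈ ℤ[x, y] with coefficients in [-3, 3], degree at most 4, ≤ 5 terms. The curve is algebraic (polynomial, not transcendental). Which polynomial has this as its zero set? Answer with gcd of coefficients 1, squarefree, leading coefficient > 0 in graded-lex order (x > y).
3*x^2*y + 3*y^3 - 3*x*y + 3*y^2 - 2*y

First, deg p = 3. The shape is more complex than any degree-2 curve.
Next, checking where it meets the axes: it meets the y-axis at y = 0 (among the integer gridlines); every point of the x-axis in the box is on the curve.
Finally, assembling these constraints gives the stated polynomial.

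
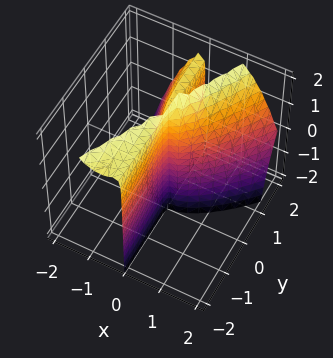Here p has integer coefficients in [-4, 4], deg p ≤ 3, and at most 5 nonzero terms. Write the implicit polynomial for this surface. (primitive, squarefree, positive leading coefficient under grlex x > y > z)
First, there are 2 components. They look like related sheets of one shape, so recover p as a whole.
Then, degree: a generic line meets the surface in up to 3 points, so deg p = 3.
Then, from the axis intercepts and sections: it crosses the x-axis at the gridline x = 0; the visible z-axis segment lies entirely on the surface.
Finally, the integer polynomial consistent with all of this is the stated p. Check: (0, -1, 0) on the y-axis lies on the surface, and p(0, -1, 0) = 0. ✓

2*x^3 - x^2*y + x*y*z - 2*x*y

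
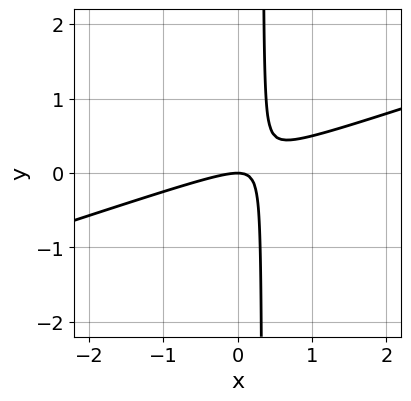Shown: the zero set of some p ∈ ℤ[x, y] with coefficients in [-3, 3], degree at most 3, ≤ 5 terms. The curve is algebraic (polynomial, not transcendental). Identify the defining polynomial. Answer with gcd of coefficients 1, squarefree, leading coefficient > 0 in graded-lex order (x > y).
First, deg p = 2. The shape is more complex than any degree-1 curve.
Next, from the visible intercepts: it meets the y-axis at y = 0 (among the integer gridlines); one x-axis crossing is at x = 0.
Finally, these observations pin down the coefficients.

x^2 - 3*x*y + y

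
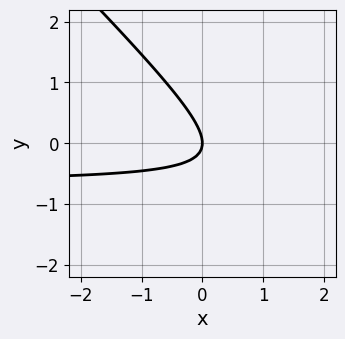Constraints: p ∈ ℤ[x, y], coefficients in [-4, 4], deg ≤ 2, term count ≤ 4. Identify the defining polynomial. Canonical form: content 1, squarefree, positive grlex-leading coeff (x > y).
1. Degree: a generic line meets the curve in up to 2 points, so deg p = 2.
2. Reading off the gridlines: it meets the x-axis at x = 0 (among the integer gridlines); it meets the y-axis at y = 0 (among the integer gridlines).
3. These observations pin down the coefficients.

3*x*y + 3*y^2 + 2*x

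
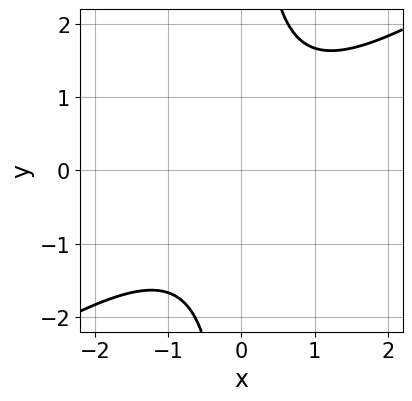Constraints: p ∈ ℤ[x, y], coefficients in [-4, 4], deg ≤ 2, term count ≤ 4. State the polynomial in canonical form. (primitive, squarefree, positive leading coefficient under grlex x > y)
2*x^2 - 3*x*y + 3

1. deg p = 2.
2. From the visible intercepts: no x-intercept at any integer in the box; the curve avoids every integer y-axis point in the box.
3. The integer polynomial consistent with all of this is the stated p.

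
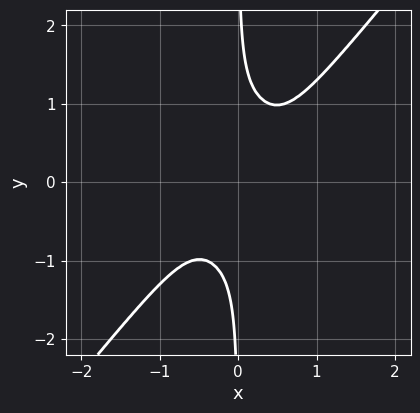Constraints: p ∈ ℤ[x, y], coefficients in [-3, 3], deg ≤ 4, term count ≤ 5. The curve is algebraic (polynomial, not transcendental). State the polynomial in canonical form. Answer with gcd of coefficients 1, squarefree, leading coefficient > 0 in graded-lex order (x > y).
3*x^4 + 2*x^3*y - 3*x*y^3 + 1

(a) The degree is 4 — the shape is more complex than any degree-3 curve.
(b) Against the integer gridlines: no x-intercept at any integer in the box; the curve avoids every integer y-axis point in the box.
(c) Matching integer coefficients to the picture gives p.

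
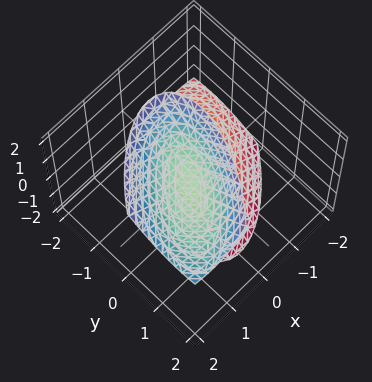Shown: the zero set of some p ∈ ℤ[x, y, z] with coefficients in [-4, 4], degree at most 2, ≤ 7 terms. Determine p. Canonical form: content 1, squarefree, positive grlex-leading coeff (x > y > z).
(a) There are 2 components.
(b) The degree is 2 — no degree-1 surface has this shape.
(c) Observable constraints: no y-intercept at any integer in the box; the z-axis gridline crossings are at z ∈ {-1, 1}; the surface avoids every integer x-axis point in the box.
(d) Solving for integer coefficients yields p as stated.

3*x^2 - 3*x*y - 2*x*z + 2*y^2 - z^2 + 1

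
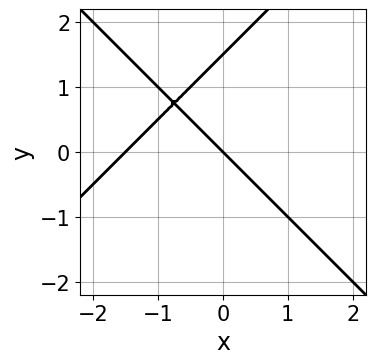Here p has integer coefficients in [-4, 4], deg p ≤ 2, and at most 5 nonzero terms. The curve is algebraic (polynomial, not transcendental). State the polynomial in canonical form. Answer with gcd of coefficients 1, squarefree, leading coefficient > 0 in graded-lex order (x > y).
The degree is 2 — the shape is more complex than any degree-1 curve.
Checking where it meets the axes: one y-axis crossing is at y = 0; it meets the x-axis at x = 0 (among the integer gridlines).
Matching integer coefficients to the picture gives p.

2*x^2 - 2*y^2 + 3*x + 3*y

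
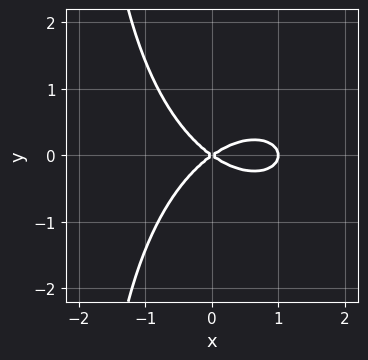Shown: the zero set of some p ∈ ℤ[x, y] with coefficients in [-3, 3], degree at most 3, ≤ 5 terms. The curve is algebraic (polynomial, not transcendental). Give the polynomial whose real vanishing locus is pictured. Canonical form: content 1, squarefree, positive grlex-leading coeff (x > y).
x^3 + x*y^2 - x^2 + 2*y^2

(a) The degree is 3 — no degree-2 curve has this shape.
(b) Symmetries: mirror symmetry y ↦ −y ⇒ only even powers of y.
(c) Observable constraints: it crosses the y-axis at the gridline y = 0; the x-axis gridline crossings are at x ∈ {0, 1}.
(d) These observations pin down the coefficients.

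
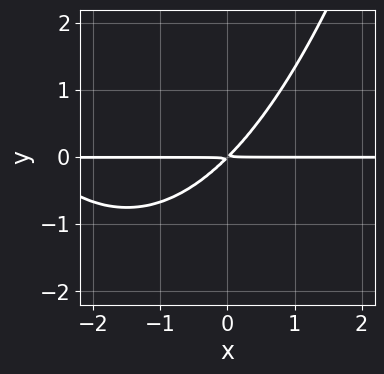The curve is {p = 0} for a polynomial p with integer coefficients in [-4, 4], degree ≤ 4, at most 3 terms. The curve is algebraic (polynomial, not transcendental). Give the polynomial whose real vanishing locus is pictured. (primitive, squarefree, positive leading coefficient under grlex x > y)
x^2*y + 3*x*y - 3*y^2

(a) Degree: the shape is more complex than any degree-2 curve, so deg p = 3.
(b) Checking where it meets the axes: every point of the x-axis in the box is on the curve.
(c) These observations pin down the coefficients.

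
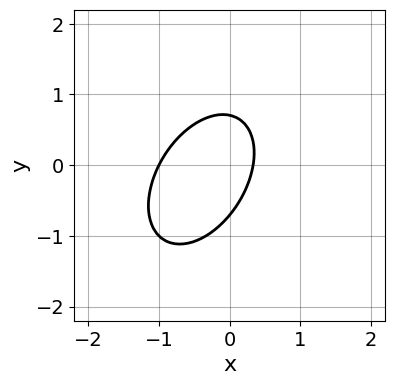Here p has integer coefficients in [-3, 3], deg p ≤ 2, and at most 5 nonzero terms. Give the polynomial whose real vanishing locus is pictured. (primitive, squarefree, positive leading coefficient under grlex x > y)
1. Degree: the shape is more complex than any degree-1 curve, so deg p = 2.
2. Reading off the gridlines: one x-axis crossing is at x = -1.
3. Assembling these constraints gives the stated polynomial.

3*x^2 - 2*x*y + 2*y^2 + 2*x - 1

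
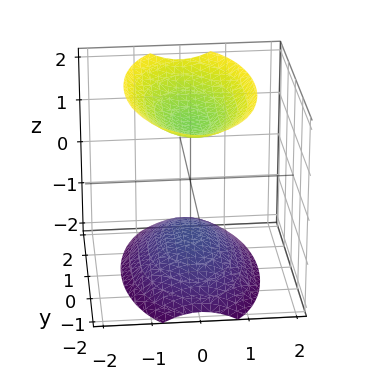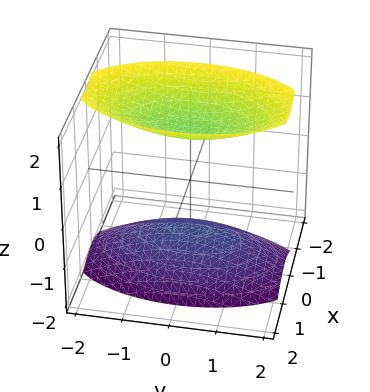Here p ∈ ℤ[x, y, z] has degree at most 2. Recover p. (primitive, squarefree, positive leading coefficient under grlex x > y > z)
I count 2 distinct pieces. They look like related sheets of one shape, so recover p as a whole.
Degree: two separate bowl-shaped sheets opening away from each other; a quadric, so deg p = 2.
Symmetries: it's symmetric under y → −y, forcing even powers of y; it's symmetric under z → −z, forcing even powers of z; mirror symmetry x ↦ −x ⇒ only even powers of x.
From the visible intercepts: it misses every integer gridline on the x-axis; the surface avoids every integer y-axis point in the box.
Matching integer coefficients to the picture gives p.

3*x^2 + y^2 - 2*z^2 + 3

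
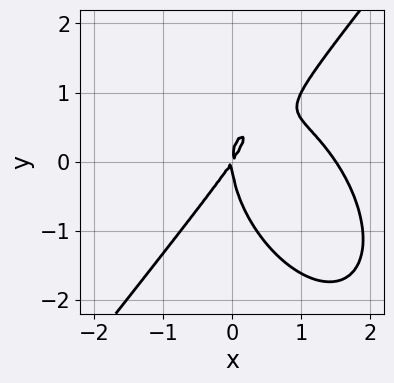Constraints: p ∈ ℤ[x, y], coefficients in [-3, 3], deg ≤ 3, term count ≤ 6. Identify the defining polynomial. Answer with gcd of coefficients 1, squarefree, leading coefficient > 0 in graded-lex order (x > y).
2*x^3 - y^3 - 3*x^2 + 2*x*y

The degree is 3 — a generic line meets the curve in up to 3 points.
Against the integer gridlines: one y-axis crossing is at y = 0; it meets the x-axis at x = 0 (among the integer gridlines).
The integer polynomial consistent with all of this is the stated p.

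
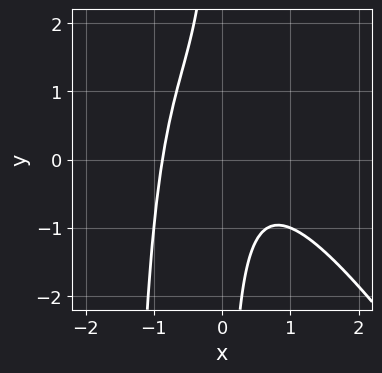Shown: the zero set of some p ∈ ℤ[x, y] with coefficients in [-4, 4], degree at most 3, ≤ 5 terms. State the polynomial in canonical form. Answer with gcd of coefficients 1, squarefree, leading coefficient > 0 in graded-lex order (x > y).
3*x^3 + 2*x^2*y + 3*x*y + 2

deg p = 3. No degree-2 curve has this shape.
Checking where it meets the axes: it misses every integer gridline on the y-axis.
The integer polynomial consistent with all of this is the stated p.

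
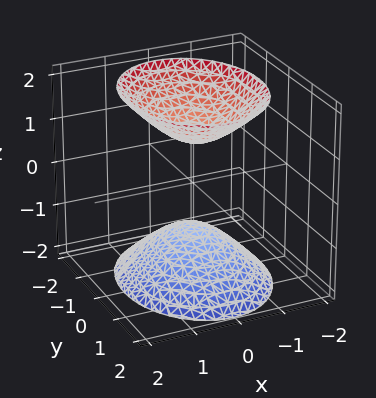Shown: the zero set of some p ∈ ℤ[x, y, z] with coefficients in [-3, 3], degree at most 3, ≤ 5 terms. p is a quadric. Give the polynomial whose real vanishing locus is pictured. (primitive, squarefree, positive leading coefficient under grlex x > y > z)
1. I count 2 distinct pieces. Treating them together as one polynomial.
2. deg p = 2. Two separate bowl-shaped sheets opening away from each other; a quadric.
3. Symmetries: it's symmetric under y → −y, forcing even powers of y; mirror symmetry x ↦ −x ⇒ only even powers of x; mirror symmetry z ↦ −z ⇒ only even powers of z.
4. Against the integer gridlines: among the integer gridlines, it crosses the z-axis at z ∈ {-1, 1}; the surface avoids every integer y-axis point in the box; the surface avoids every integer x-axis point in the box.
5. Assembling these constraints gives the stated polynomial.

3*x^2 + 2*y^2 - 2*z^2 + 2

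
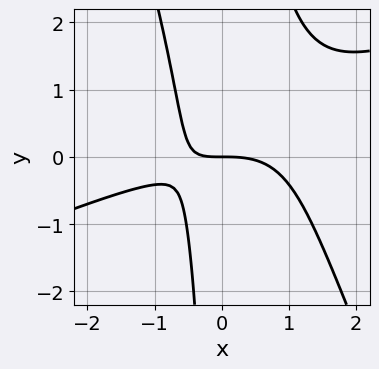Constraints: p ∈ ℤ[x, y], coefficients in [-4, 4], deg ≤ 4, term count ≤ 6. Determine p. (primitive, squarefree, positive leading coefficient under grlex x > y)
x^3 - 2*x^2*y - x*y^2 + 2*x*y + 2*y

(a) deg p = 3. No degree-2 curve has this shape.
(b) Checking where it meets the axes: one x-axis crossing is at x = 0; it meets the y-axis at y = 0 (among the integer gridlines).
(c) Fitting integer coefficients to these (and the overall shape) gives p.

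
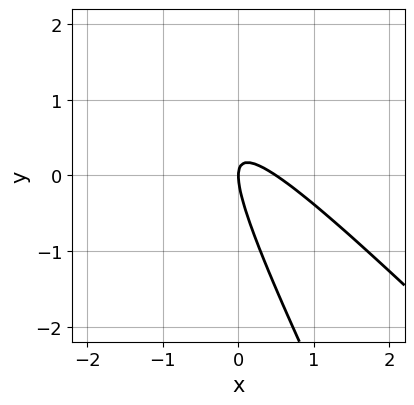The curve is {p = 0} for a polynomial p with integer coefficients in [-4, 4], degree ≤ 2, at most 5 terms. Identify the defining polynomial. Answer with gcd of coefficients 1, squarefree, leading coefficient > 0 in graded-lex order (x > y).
2*x^2 + 3*x*y + y^2 - x

(a) Degree: the shape is more complex than any degree-1 curve, so deg p = 2.
(b) From the visible intercepts: it crosses the y-axis at the gridline y = 0; one x-axis crossing is at x = 0.
(c) Fitting integer coefficients to these (and the overall shape) gives p.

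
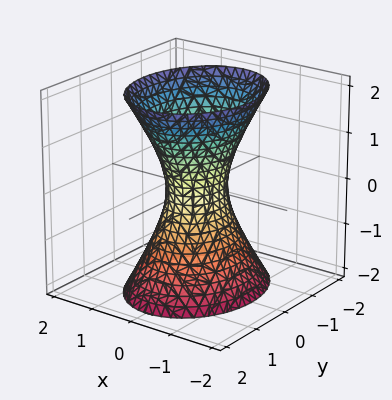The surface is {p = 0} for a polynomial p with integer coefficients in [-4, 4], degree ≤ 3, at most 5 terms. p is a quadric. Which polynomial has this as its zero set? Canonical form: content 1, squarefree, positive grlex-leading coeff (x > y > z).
3*x^2 + 2*y^2 - z^2 - 1

First, degree: one connected sheet with a waist; a quadric, so deg p = 2.
Then, symmetries: mirror symmetry y ↦ −y ⇒ only even powers of y; the z ↦ −z reflection is a symmetry, so z appears only in even powers; it's symmetric under x → −x, forcing even powers of x.
Then, checking where it meets the axes: no z-intercept at any integer in the box.
Finally, these observations pin down the coefficients.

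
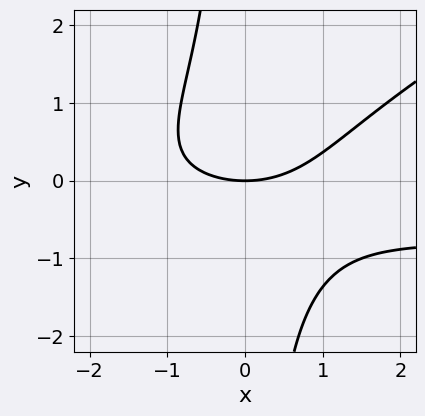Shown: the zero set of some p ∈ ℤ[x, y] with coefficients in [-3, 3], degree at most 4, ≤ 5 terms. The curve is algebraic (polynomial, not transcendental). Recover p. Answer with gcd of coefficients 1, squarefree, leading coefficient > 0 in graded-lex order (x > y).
x^2*y - 2*x*y^2 + x^2 - 3*y

(a) deg p = 3. A generic line meets the curve in up to 3 points.
(b) Checking where it meets the axes: it meets the y-axis at y = 0 (among the integer gridlines); one x-axis crossing is at x = 0.
(c) The integer polynomial consistent with all of this is the stated p.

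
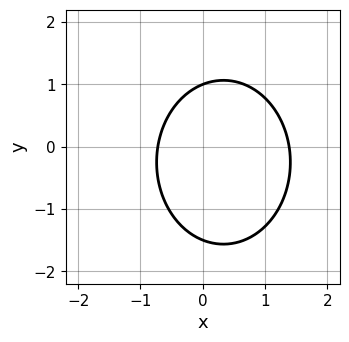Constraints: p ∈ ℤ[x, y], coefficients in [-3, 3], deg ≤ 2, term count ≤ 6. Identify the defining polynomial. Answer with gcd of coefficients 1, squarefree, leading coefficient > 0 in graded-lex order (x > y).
3*x^2 + 2*y^2 - 2*x + y - 3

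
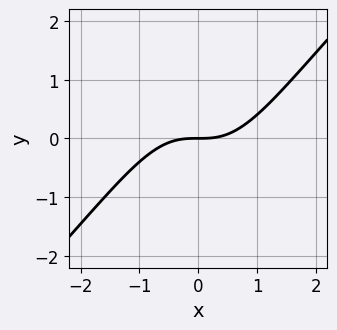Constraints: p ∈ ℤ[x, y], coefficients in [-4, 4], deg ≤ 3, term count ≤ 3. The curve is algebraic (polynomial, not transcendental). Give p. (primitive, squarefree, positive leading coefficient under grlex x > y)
First, the degree is 3 — the shape is more complex than any degree-2 curve.
Then, from the axis intercepts and sections: one x-axis crossing is at x = 0; one y-axis crossing is at y = 0.
Finally, fitting integer coefficients to these (and the overall shape) gives p.

2*x^3 - 2*x^2*y - 3*y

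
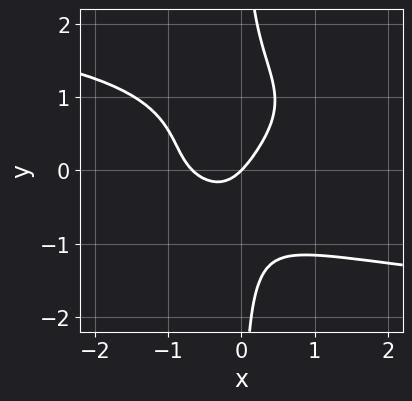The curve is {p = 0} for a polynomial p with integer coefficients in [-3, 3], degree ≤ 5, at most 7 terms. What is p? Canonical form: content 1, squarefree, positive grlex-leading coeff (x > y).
deg p = 4. The shape is more complex than any degree-3 curve.
Observable constraints: it meets the x-axis at x = 0 (among the integer gridlines); one y-axis crossing is at y = 0.
Matching integer coefficients to the picture gives p.

3*x*y^3 - 2*x*y^2 + 3*x^2 + 2*x - 2*y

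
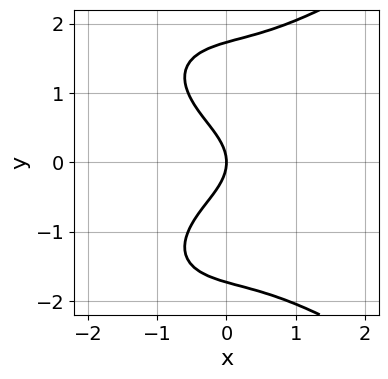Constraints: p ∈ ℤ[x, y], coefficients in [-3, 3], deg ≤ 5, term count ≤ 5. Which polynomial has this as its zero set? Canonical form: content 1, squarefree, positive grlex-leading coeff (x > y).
y^4 - 2*x^3 - 3*y^2 - 3*x

1. The degree is 4 — the shape is more complex than any degree-3 curve.
2. Symmetries: the y ↦ −y reflection is a symmetry, so y appears only in even powers.
3. From the visible intercepts: it crosses the x-axis at the gridline x = 0; it crosses the y-axis at the gridline y = 0.
4. These observations pin down the coefficients.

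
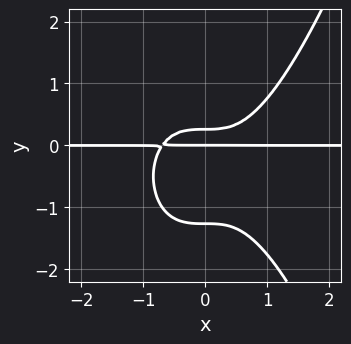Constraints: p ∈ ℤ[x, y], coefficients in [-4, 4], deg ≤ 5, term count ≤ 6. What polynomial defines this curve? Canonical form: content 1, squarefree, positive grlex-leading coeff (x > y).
deg p = 4. A generic line meets the curve in up to 4 points.
Reading off the gridlines: the visible x-axis segment lies entirely on the curve; it meets the y-axis at y = 0 (among the integer gridlines).
Solving for integer coefficients yields p as stated.

3*x^3*y - 3*y^3 - 3*y^2 + y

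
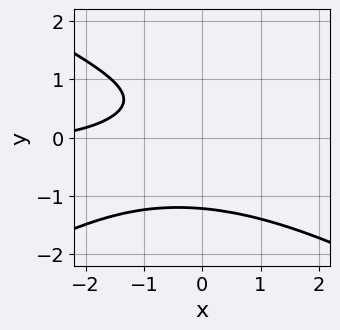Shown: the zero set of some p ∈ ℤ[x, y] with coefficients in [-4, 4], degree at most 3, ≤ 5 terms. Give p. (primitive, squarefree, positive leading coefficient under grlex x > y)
x^2*y - 3*y^3 - x + 2*y - 3

The degree is 3 — no degree-2 curve has this shape.
From the visible intercepts: no x-intercept at any integer in the box.
Putting this together gives p.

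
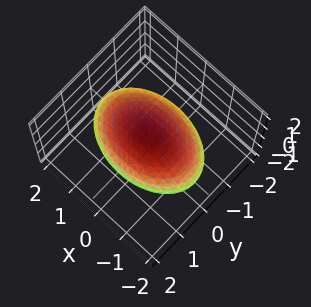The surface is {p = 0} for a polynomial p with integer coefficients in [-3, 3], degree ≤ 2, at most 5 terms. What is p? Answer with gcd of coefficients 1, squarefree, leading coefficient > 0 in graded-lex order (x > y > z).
(a) The degree is 2 — a closed, bounded, convex surface; a quadric.
(b) Symmetries: the z ↦ −z reflection is a symmetry, so z appears only in even powers; the y ↦ −y reflection is a symmetry, so y appears only in even powers; mirror symmetry x ↦ −x ⇒ only even powers of x.
(c) Reading off the gridlines: among the integer gridlines, it crosses the z-axis at z ∈ {-1, 1}.
(d) Putting this together gives p.

x^2 + 2*y^2 + 3*z^2 - 3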